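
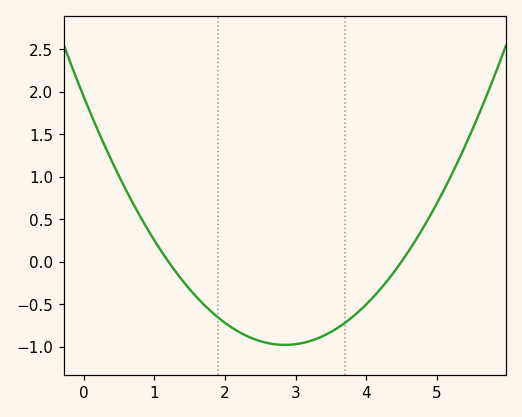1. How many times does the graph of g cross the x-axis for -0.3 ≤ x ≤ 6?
2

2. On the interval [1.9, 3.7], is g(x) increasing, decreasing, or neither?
neither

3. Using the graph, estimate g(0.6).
0.842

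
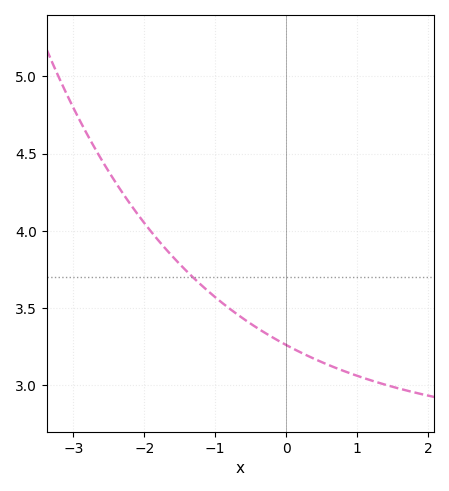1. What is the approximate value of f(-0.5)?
3.4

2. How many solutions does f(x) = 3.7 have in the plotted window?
1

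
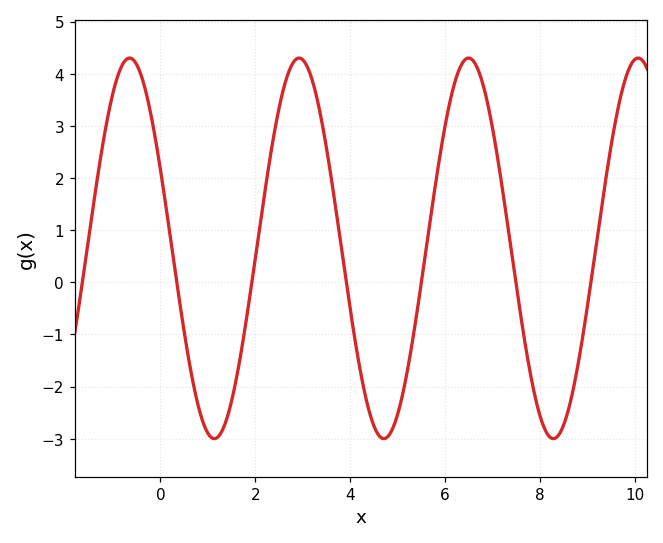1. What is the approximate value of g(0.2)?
0.9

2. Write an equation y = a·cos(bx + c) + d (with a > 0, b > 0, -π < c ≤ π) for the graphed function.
y = 3.65cos(1.8x + 1.1) + 0.65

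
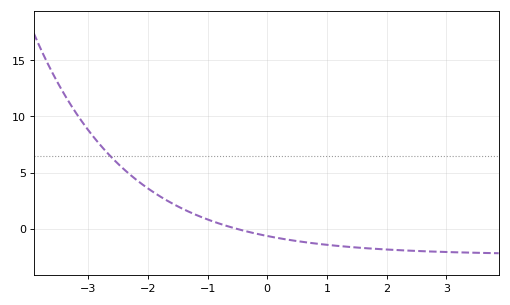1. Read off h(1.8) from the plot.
-1.79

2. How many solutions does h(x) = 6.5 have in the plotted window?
1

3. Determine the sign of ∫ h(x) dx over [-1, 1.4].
negative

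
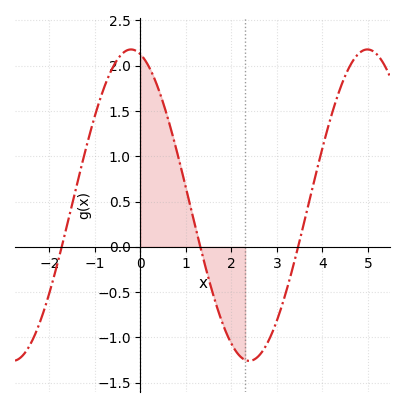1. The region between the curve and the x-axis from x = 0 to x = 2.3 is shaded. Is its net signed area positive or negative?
positive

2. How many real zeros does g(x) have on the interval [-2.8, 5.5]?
3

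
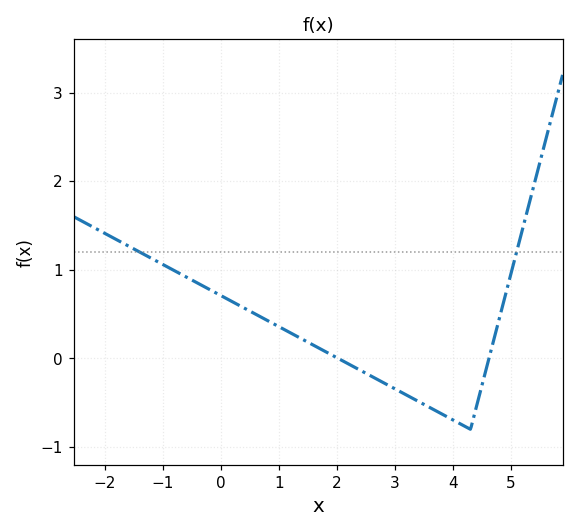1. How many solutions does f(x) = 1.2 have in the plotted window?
2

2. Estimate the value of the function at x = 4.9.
0.7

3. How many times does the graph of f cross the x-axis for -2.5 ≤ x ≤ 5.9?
2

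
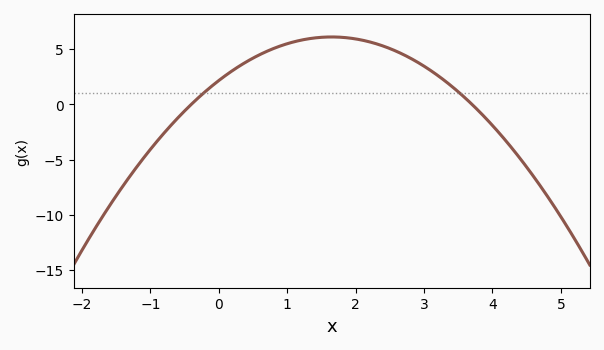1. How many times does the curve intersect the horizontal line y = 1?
2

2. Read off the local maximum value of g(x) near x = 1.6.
6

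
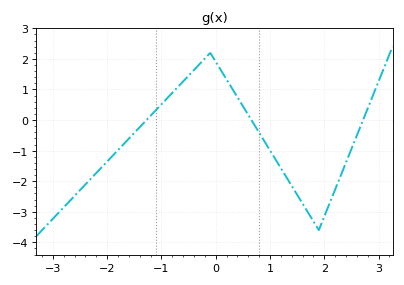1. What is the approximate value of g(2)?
-3.2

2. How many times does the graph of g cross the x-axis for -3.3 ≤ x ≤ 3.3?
3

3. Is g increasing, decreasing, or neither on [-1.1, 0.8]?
neither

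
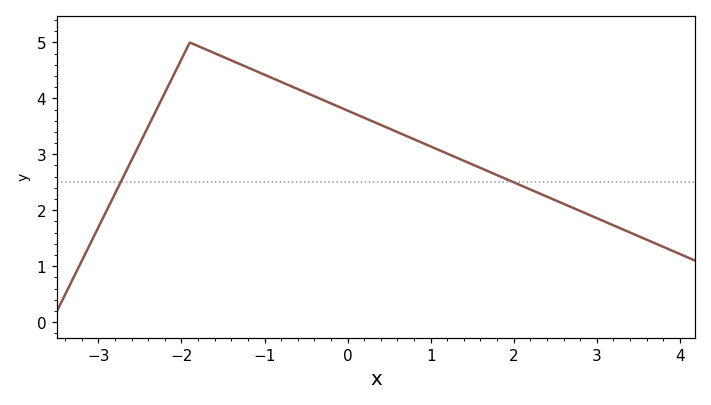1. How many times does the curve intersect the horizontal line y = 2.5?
2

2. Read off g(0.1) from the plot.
3.7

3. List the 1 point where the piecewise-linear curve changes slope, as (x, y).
(-1.9, 5)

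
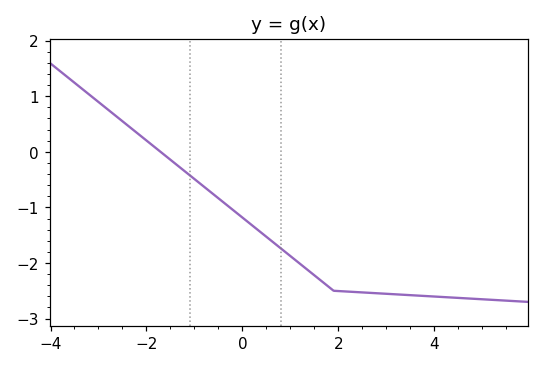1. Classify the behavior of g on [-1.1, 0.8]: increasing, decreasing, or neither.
decreasing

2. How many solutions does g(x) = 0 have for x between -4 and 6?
1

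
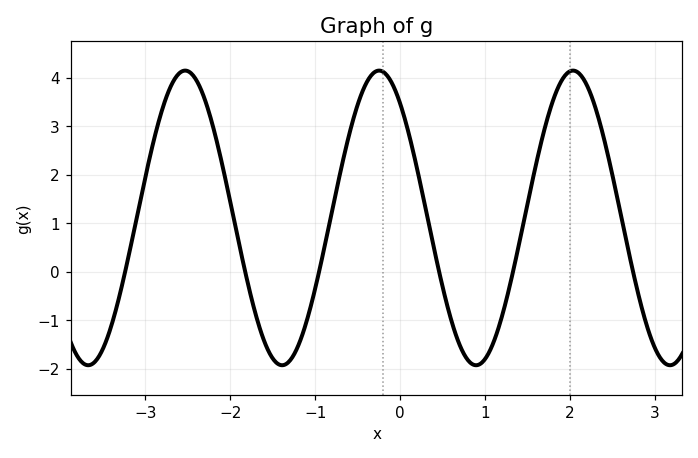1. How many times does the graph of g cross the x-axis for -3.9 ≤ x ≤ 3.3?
6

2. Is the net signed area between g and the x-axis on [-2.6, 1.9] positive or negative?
positive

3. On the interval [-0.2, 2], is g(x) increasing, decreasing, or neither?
neither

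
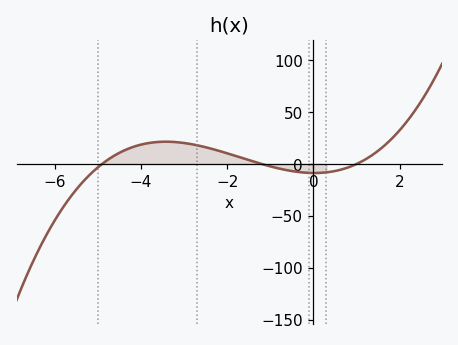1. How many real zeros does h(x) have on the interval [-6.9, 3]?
3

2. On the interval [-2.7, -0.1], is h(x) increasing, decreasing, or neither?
decreasing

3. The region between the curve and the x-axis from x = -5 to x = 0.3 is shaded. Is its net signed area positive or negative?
positive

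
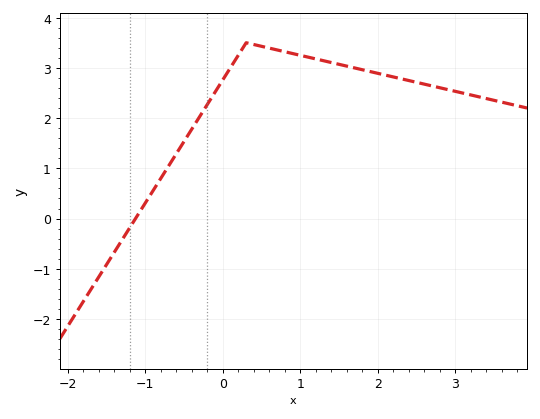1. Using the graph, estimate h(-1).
0.312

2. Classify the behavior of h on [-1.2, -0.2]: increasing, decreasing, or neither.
increasing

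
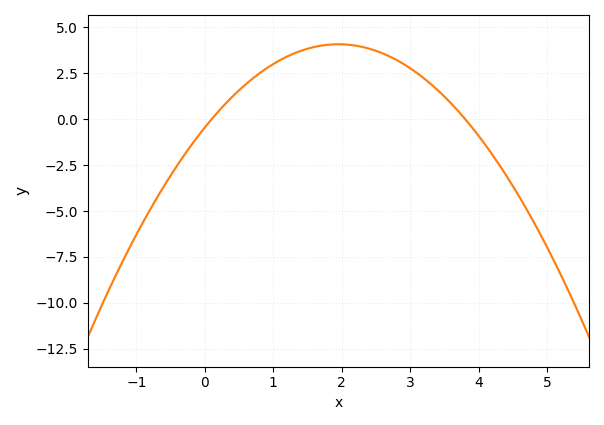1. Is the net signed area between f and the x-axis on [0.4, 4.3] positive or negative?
positive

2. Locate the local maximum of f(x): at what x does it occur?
1.95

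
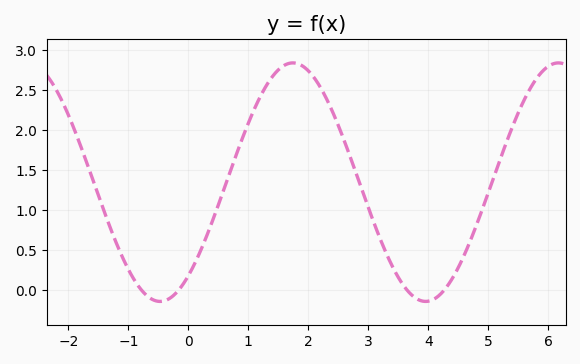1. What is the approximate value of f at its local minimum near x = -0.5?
-0.14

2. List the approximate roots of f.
-0.779, -0.164, 3.65, 4.26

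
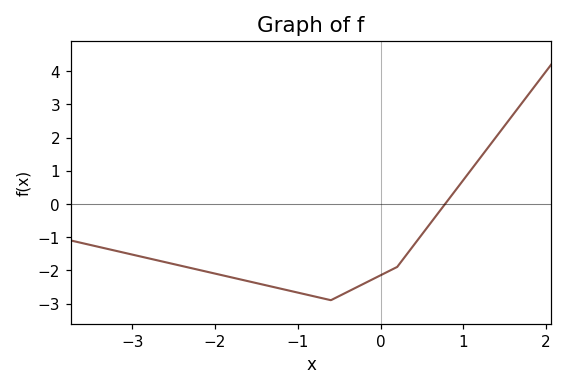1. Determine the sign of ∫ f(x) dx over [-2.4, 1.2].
negative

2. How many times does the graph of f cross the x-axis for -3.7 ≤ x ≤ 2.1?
1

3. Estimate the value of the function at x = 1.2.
1.38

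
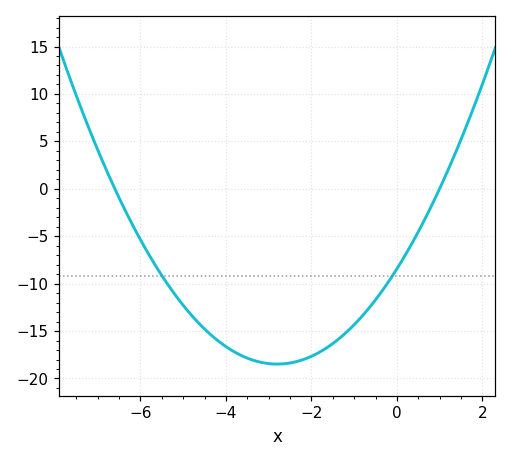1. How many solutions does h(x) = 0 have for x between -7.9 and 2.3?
2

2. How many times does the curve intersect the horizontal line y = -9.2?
2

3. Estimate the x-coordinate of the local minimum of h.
-2.8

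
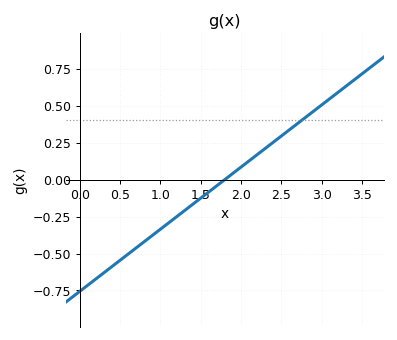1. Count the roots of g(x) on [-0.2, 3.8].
1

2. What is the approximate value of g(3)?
0.5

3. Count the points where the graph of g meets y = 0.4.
1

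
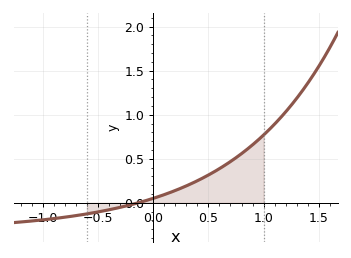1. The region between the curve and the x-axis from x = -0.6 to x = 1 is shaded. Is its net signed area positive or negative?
positive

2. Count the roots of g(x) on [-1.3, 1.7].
1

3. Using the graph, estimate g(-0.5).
-0.1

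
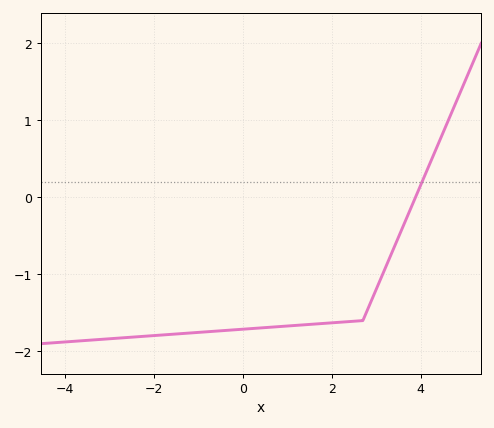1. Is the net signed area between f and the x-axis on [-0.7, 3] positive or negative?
negative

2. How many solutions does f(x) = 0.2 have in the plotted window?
1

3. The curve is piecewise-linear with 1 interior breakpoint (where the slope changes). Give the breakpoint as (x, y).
(2.7, -1.6)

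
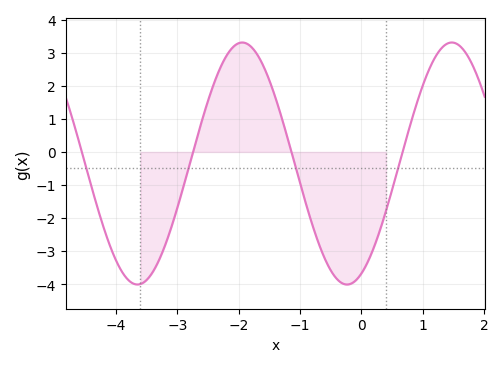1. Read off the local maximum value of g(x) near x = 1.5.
3.3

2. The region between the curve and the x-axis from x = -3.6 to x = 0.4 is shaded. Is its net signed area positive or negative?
negative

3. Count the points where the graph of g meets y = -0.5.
4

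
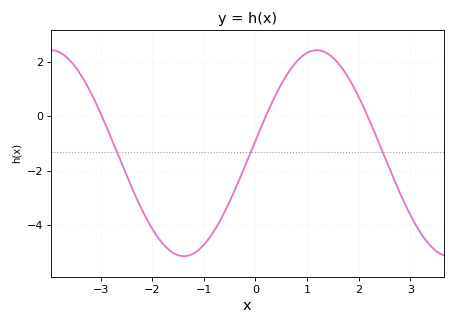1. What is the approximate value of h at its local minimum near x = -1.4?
-5.2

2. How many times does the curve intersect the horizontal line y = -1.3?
3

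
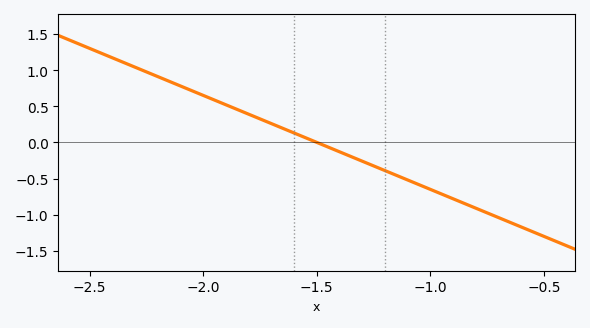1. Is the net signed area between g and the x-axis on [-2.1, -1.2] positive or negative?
positive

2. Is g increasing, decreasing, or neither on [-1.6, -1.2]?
decreasing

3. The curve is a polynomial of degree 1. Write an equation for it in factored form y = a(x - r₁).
y = -1.3(x + 1.5)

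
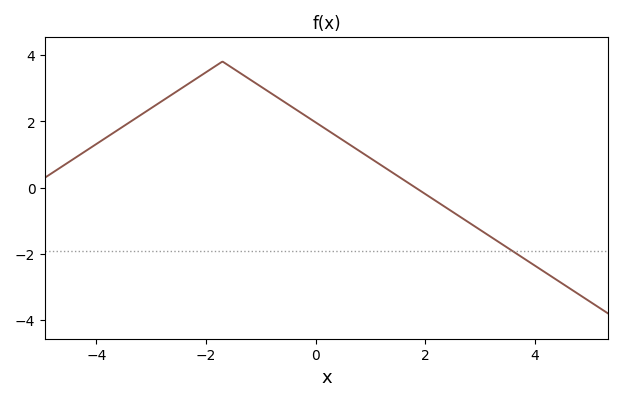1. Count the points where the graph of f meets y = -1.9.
1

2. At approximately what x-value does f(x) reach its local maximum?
-1.7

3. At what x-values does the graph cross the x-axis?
1.82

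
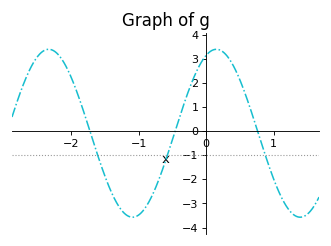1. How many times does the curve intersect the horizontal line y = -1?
3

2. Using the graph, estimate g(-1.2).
-3.4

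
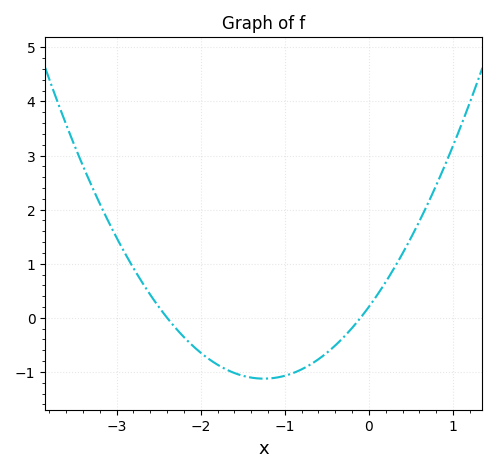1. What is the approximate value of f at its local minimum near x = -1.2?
-1.12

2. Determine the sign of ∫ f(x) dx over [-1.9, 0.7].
negative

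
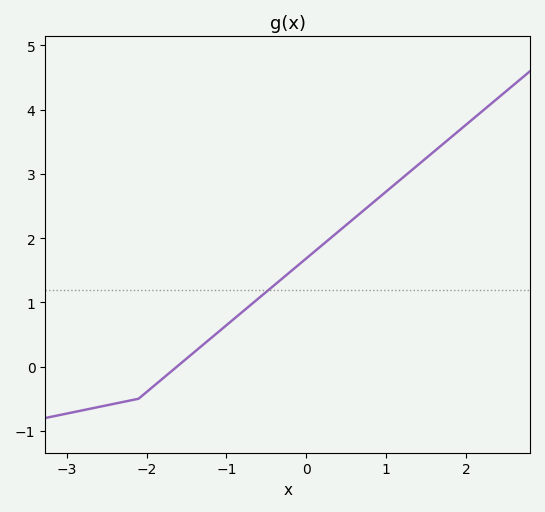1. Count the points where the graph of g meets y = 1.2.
1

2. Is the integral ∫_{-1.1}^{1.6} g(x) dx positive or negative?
positive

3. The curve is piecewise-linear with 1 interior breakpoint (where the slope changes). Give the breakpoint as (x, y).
(-2.1, -0.5)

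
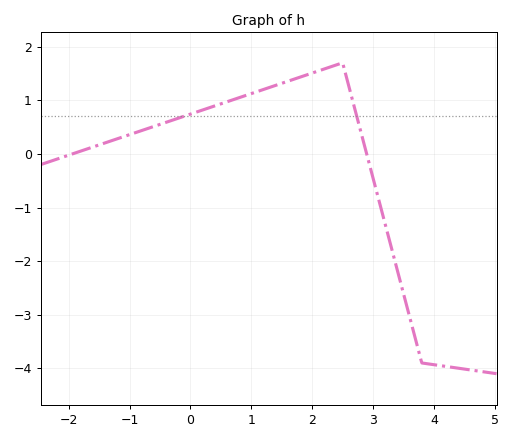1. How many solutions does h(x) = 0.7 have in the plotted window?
2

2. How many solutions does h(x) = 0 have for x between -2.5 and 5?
2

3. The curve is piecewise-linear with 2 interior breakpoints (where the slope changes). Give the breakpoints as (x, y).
(2.5, 1.7); (3.8, -3.9)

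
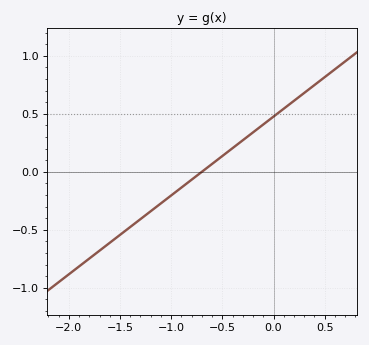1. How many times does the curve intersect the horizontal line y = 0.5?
1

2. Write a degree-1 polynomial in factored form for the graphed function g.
y = 0.68(x + 0.7)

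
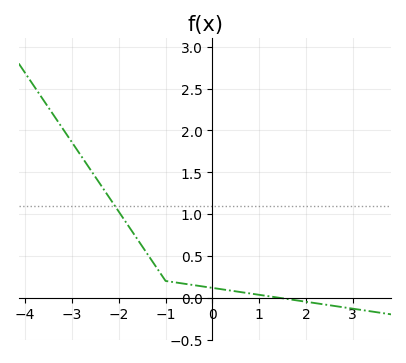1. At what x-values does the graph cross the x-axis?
1.4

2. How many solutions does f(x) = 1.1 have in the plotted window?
1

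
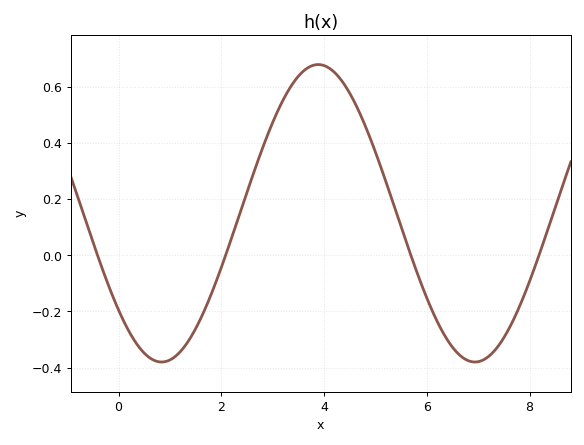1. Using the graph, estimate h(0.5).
-0.34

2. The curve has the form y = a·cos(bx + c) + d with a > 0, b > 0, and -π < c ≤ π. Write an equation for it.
y = 0.53cos(1x + 2.3) + 0.15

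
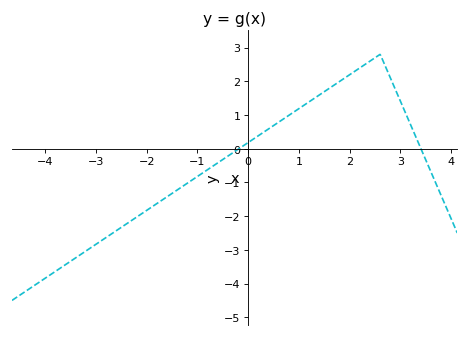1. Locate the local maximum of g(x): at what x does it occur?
2.6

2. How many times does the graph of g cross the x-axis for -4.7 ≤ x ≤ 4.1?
2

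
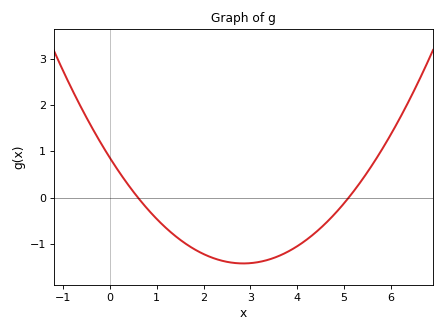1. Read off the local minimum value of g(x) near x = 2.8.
-1.42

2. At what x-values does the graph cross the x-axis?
0.6, 5.1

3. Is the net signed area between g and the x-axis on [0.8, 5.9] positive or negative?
negative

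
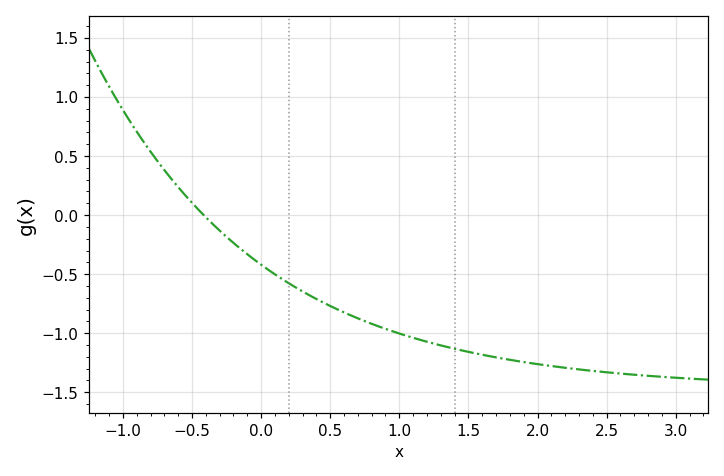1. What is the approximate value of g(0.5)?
-0.75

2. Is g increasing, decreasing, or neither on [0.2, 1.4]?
decreasing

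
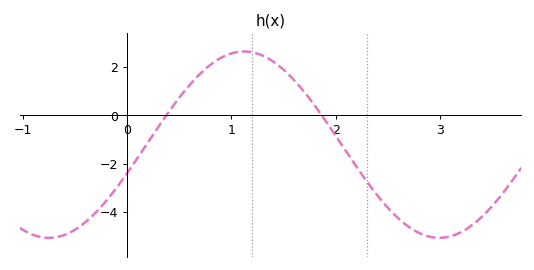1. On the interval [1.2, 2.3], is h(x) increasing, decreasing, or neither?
decreasing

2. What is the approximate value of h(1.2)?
2.6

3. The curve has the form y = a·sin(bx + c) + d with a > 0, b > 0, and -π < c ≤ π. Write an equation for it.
y = 3.85sin(1.7x - 0.31) - 1.21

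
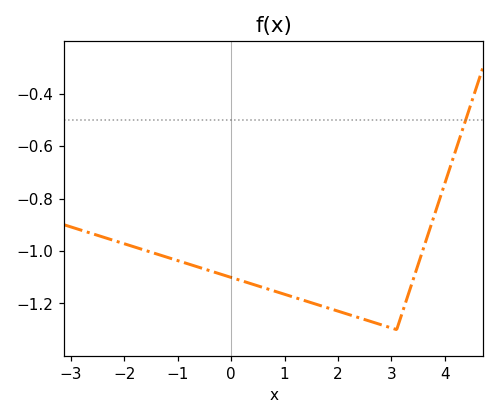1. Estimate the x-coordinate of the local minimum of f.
3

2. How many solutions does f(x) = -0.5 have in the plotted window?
1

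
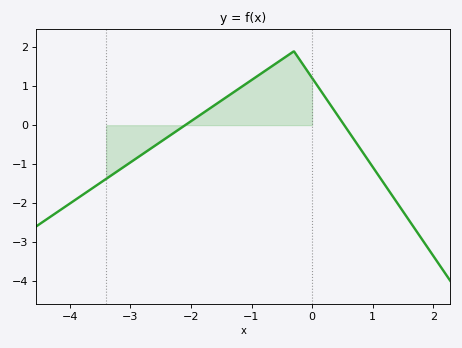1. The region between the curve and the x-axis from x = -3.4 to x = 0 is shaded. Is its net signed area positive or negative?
positive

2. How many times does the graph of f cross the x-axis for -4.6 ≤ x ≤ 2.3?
2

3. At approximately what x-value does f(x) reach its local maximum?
-0.3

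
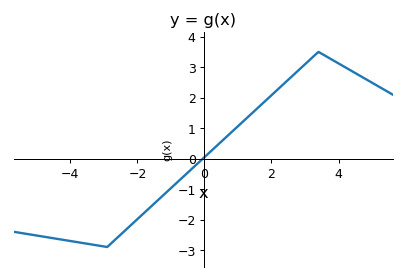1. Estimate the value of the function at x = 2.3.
2.4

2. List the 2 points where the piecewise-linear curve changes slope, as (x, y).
(-2.9, -2.9); (3.4, 3.5)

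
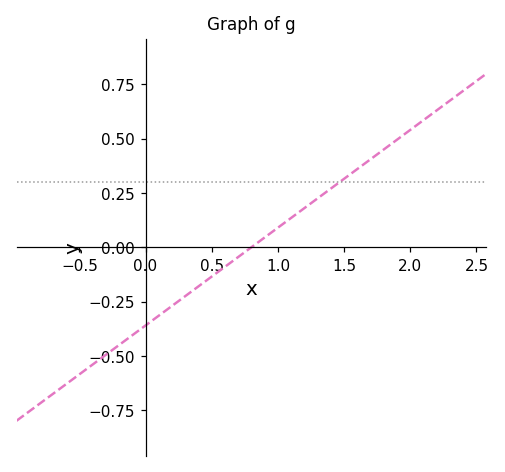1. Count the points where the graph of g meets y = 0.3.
1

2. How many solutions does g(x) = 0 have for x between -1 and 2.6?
1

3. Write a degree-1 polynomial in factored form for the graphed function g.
y = 0.45(x - 0.8)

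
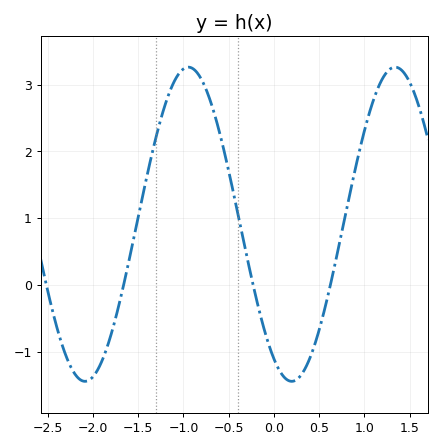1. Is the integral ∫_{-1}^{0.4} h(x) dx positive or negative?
positive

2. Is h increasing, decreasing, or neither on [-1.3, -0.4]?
neither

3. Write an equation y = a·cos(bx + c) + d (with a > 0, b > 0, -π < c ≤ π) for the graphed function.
y = 2.35cos(2.75x + 2.6) + 0.91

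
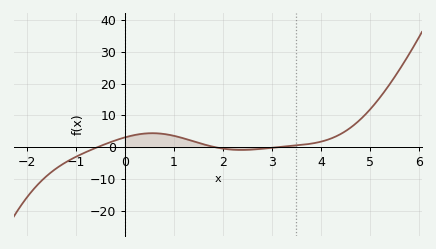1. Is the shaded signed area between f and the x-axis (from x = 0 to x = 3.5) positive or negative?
positive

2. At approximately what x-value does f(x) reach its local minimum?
2.37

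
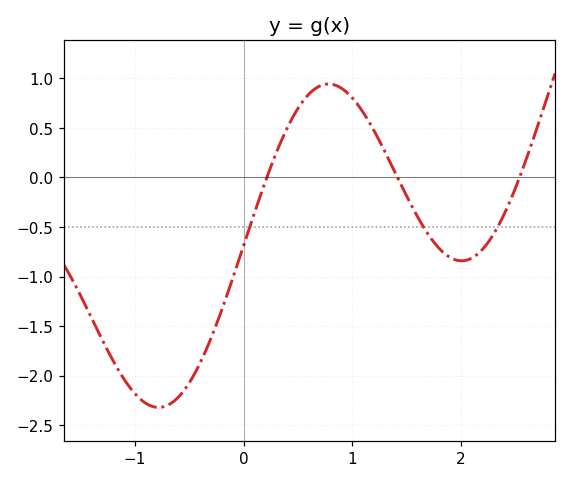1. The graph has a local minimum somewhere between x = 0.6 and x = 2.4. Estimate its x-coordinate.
2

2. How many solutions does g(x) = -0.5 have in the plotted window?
3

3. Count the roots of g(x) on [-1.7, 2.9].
3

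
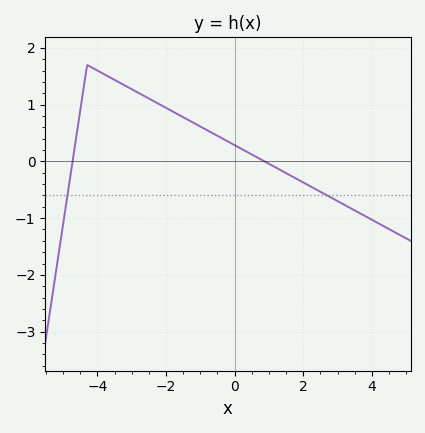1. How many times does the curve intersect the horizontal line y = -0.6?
2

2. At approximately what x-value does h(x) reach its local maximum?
-4.3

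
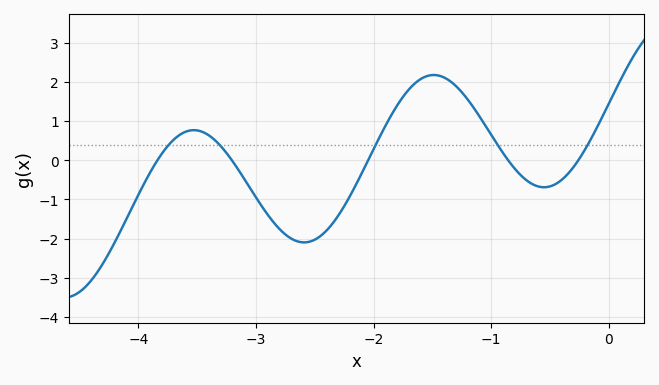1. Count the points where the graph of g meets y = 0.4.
5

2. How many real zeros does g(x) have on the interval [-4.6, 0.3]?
5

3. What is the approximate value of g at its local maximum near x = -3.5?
0.77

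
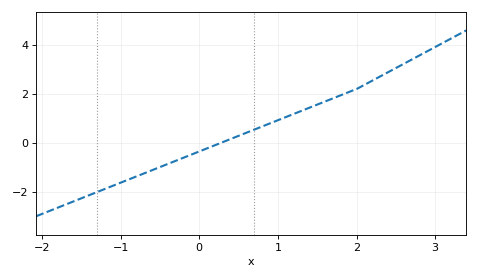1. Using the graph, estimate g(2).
2.2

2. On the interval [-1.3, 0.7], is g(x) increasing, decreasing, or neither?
increasing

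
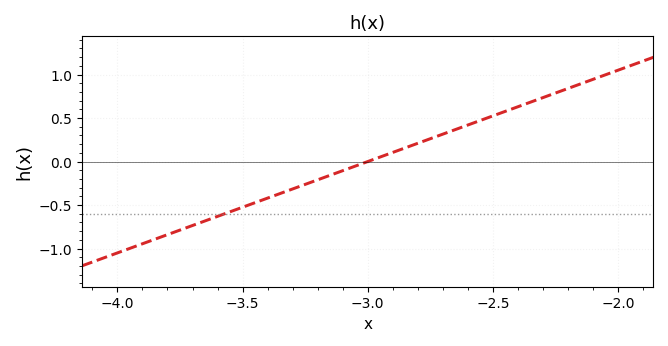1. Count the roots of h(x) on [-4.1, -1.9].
1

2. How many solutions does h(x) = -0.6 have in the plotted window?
1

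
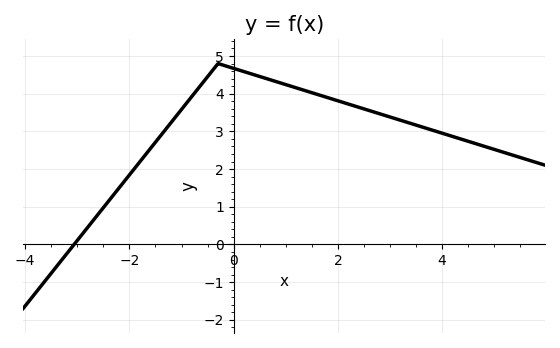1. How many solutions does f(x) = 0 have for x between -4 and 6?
1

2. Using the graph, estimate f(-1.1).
3.41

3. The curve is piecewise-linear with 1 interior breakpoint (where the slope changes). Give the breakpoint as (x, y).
(-0.3, 4.8)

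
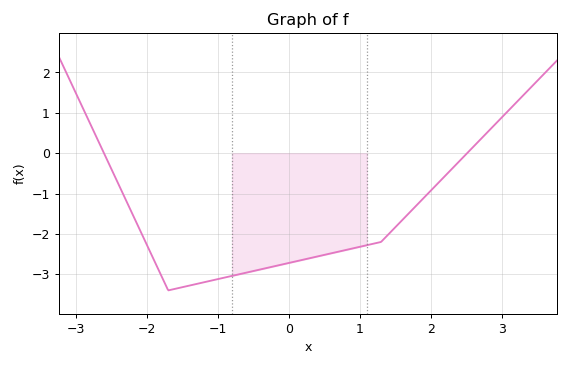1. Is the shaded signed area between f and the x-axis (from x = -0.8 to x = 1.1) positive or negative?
negative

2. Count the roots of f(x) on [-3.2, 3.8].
2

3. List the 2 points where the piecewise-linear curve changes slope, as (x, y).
(-1.7, -3.4); (1.3, -2.2)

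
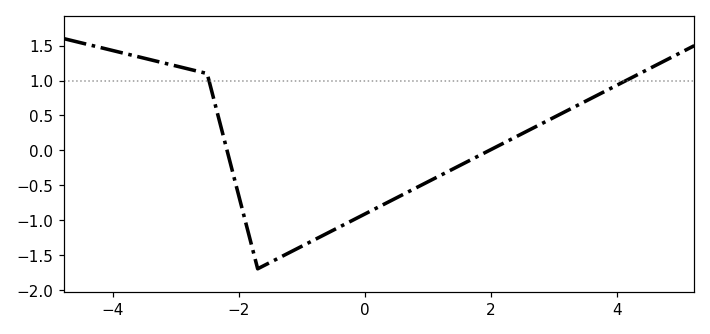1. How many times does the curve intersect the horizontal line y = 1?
2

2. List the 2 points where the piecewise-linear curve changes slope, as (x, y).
(-2.5, 1.1); (-1.7, -1.7)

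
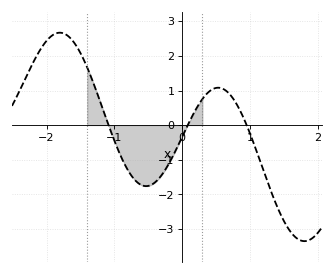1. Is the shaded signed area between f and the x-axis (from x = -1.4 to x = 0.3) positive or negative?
negative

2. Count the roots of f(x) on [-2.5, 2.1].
3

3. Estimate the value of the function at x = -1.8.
2.67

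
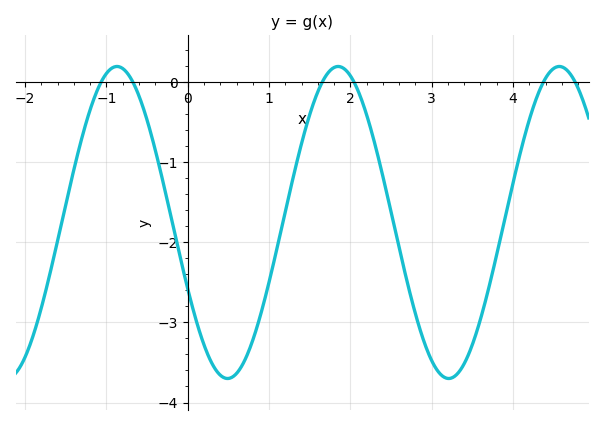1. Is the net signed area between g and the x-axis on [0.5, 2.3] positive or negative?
negative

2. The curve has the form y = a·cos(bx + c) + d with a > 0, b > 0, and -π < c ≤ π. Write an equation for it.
y = 1.95cos(2.3x + 2) - 1.75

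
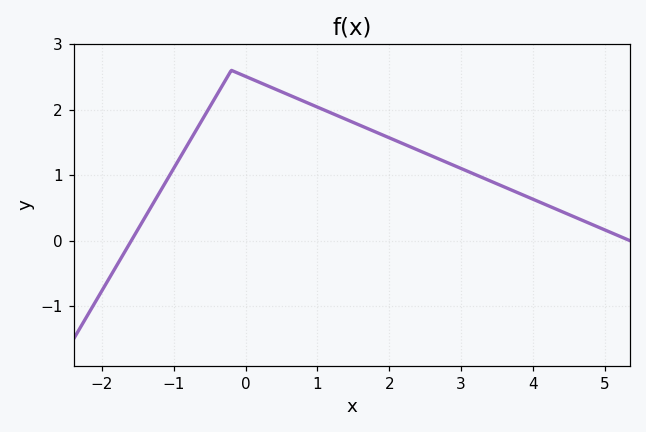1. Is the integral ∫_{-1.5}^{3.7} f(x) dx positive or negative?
positive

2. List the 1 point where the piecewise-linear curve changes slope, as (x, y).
(-0.2, 2.6)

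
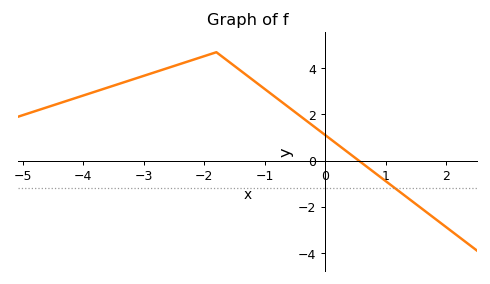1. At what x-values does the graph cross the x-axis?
0.6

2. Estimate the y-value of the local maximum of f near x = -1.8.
4.6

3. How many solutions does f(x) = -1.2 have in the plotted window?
1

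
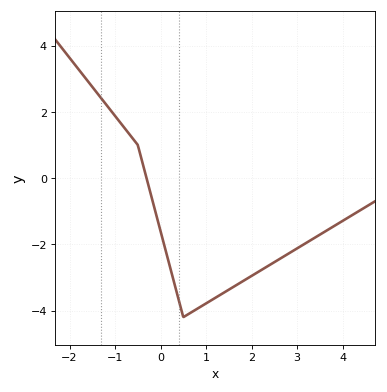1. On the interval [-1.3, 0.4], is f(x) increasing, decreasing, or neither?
decreasing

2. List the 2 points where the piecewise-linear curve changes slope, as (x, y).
(-0.5, 1); (0.5, -4.2)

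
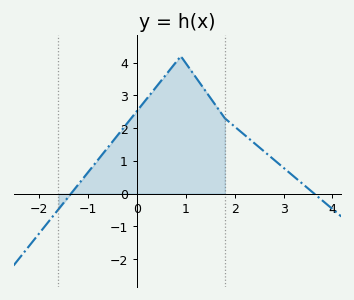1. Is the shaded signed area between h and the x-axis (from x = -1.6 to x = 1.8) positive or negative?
positive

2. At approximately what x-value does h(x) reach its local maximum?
0.9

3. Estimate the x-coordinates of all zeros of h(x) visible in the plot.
-1.3, 3.6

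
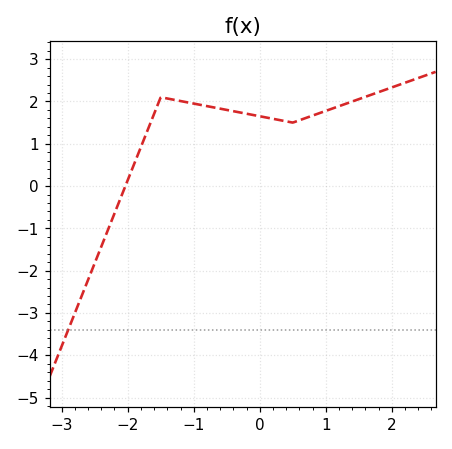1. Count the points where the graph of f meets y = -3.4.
1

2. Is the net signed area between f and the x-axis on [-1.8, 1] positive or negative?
positive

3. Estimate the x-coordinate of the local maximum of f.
-1.5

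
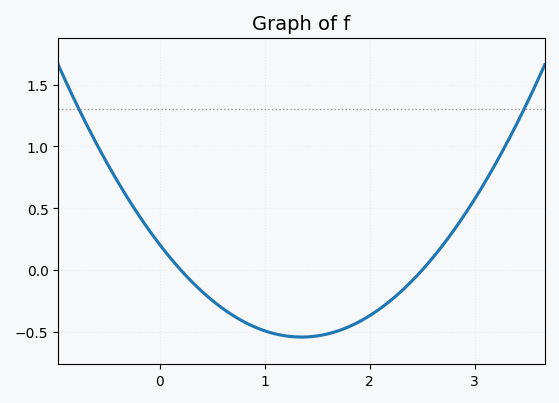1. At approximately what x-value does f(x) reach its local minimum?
1.3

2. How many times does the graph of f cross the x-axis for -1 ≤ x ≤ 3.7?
2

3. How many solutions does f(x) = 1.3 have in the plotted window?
2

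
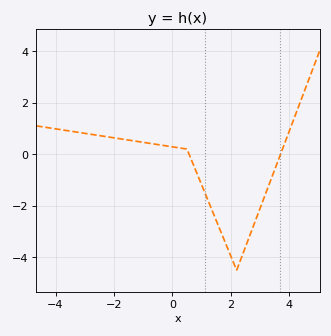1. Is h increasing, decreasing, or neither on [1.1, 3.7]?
neither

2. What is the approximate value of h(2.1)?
-4.22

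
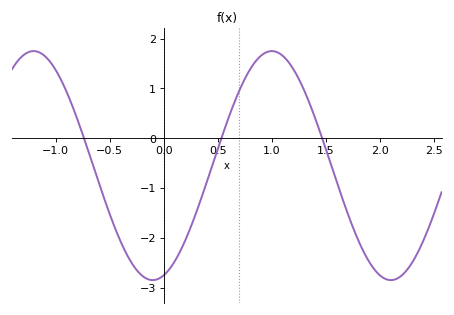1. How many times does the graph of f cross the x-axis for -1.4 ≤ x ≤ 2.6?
3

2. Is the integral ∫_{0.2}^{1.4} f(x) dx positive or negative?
positive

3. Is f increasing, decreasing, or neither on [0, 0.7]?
increasing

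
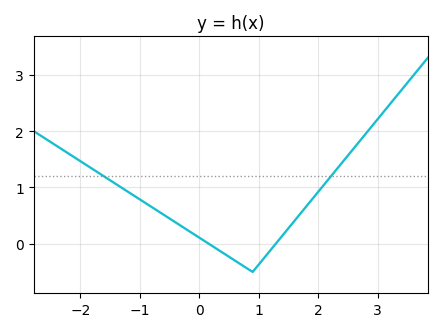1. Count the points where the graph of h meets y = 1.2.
2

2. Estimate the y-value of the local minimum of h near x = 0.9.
-0.499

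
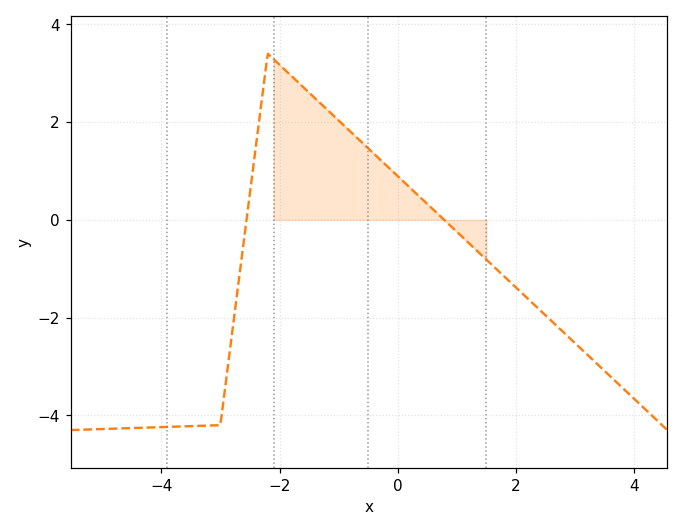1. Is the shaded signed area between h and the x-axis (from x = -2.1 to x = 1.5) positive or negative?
positive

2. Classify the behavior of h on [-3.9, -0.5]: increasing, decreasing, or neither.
neither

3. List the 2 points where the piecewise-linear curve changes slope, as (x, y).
(-3, -4.2); (-2.2, 3.4)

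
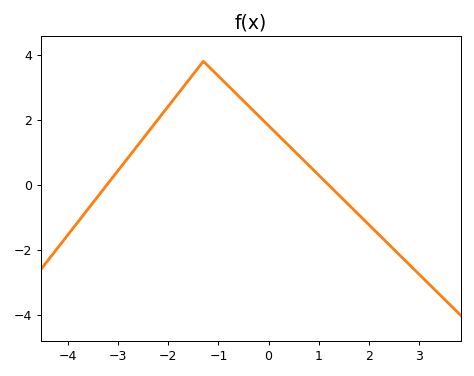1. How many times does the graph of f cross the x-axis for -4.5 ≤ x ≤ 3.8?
2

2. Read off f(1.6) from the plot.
-0.6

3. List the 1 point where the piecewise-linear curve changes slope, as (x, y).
(-1.3, 3.8)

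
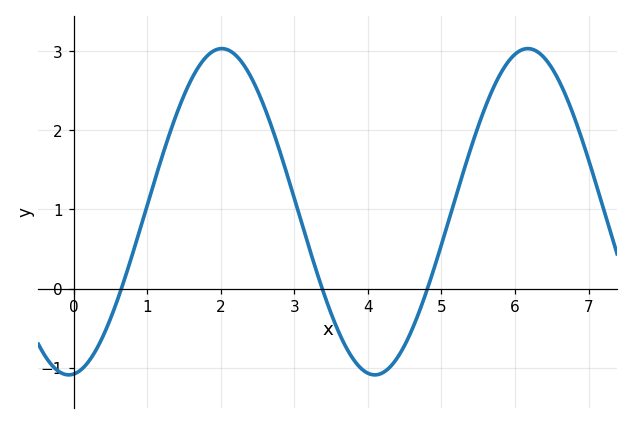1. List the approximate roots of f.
0.6, 3.4, 4.8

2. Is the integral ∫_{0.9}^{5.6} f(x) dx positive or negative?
positive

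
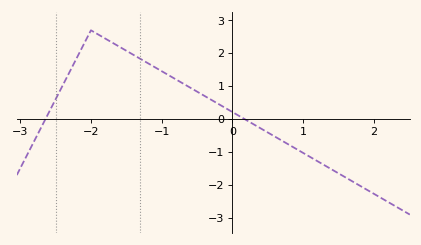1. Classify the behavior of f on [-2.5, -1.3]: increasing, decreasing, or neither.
neither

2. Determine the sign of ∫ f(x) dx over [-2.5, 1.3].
positive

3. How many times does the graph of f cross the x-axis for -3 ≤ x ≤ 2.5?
2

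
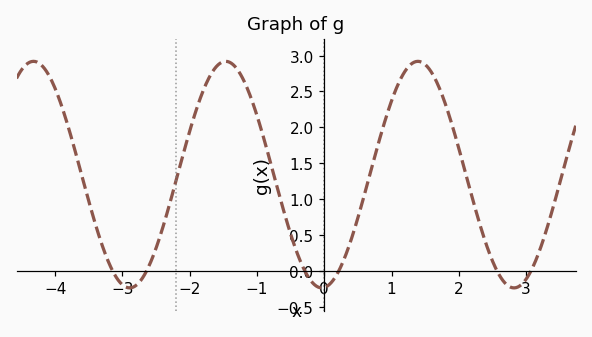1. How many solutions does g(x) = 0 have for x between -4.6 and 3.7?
6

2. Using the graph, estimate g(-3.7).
1.65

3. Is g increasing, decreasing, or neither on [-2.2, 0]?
neither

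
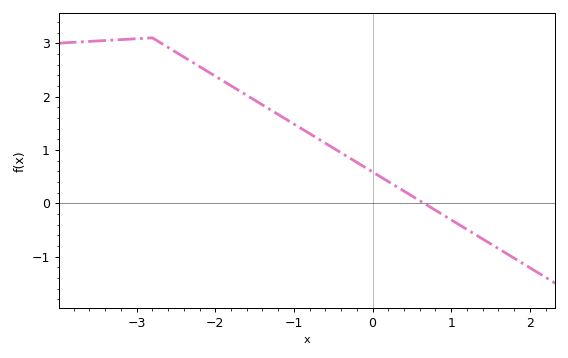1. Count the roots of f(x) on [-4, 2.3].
1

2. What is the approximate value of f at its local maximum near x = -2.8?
3.1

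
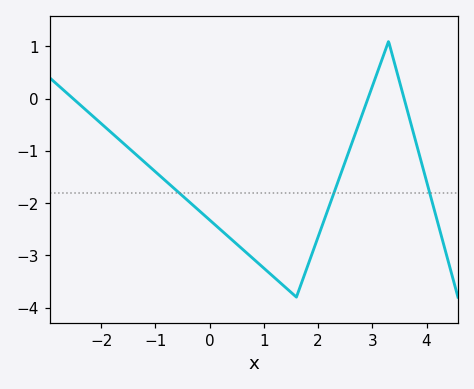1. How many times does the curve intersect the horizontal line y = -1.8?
3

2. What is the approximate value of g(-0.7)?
-1.68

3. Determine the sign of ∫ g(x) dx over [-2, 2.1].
negative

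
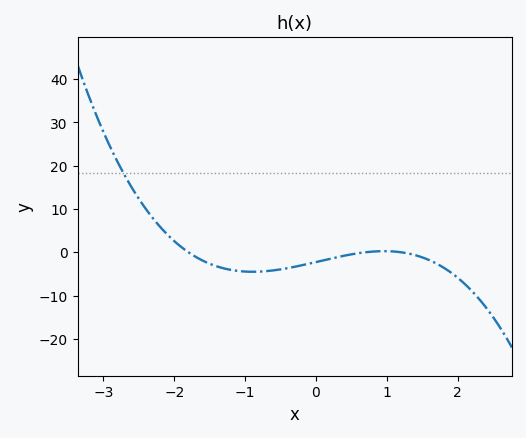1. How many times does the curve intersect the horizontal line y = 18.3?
1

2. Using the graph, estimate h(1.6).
-2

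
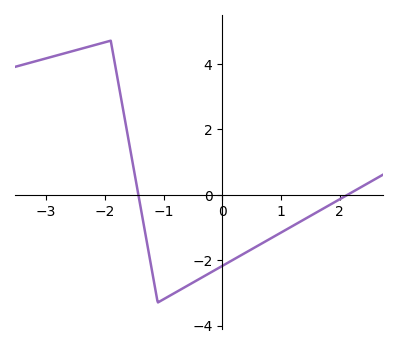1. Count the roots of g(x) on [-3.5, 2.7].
2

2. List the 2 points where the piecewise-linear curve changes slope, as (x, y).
(-1.9, 4.7); (-1.1, -3.3)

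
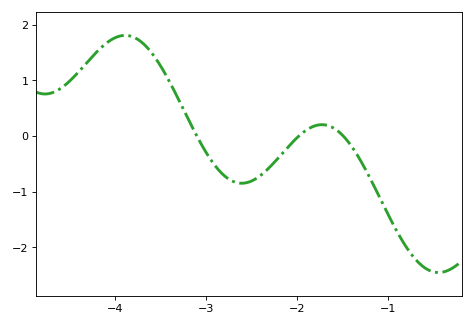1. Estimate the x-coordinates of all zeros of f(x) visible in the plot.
-3.1, -1.98, -1.49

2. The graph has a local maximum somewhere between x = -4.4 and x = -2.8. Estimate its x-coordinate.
-3.89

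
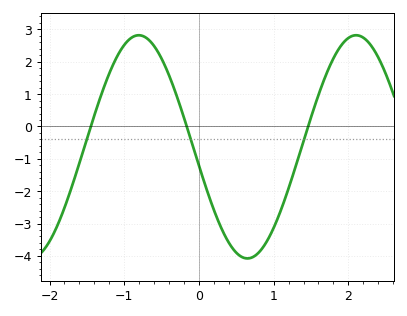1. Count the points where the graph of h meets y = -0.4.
3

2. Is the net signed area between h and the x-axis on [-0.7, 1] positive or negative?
negative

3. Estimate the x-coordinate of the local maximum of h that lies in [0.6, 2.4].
2.1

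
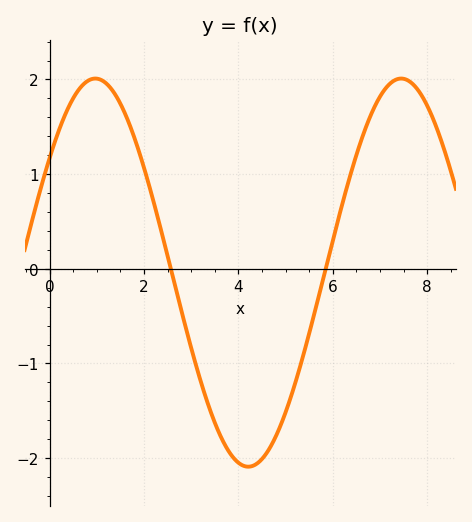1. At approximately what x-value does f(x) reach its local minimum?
4.21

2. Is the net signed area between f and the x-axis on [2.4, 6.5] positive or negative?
negative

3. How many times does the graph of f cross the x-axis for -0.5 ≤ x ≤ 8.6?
2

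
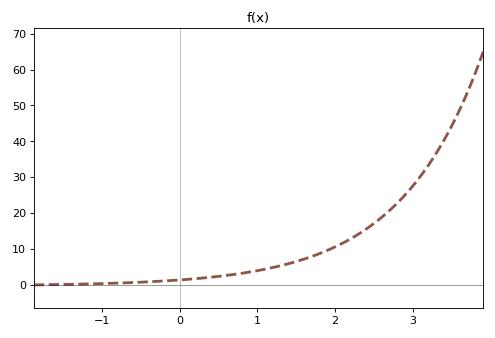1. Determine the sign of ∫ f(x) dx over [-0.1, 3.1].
positive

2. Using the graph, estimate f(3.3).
37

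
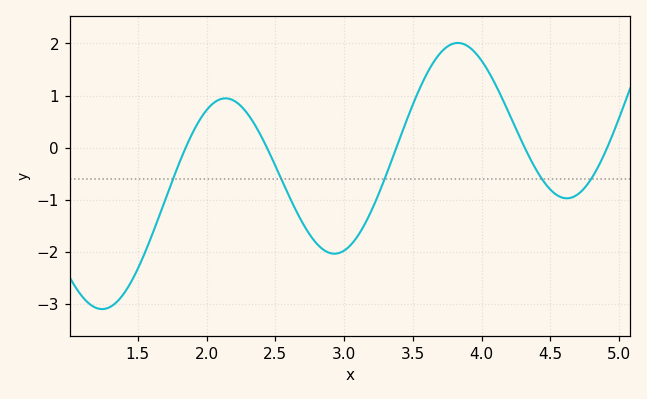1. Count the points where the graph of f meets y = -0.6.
5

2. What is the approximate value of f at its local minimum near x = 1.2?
-3.1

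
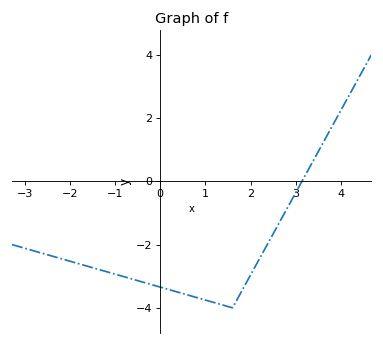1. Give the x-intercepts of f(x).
3.13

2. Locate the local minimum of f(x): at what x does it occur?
1.6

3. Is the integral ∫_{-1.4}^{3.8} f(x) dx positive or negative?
negative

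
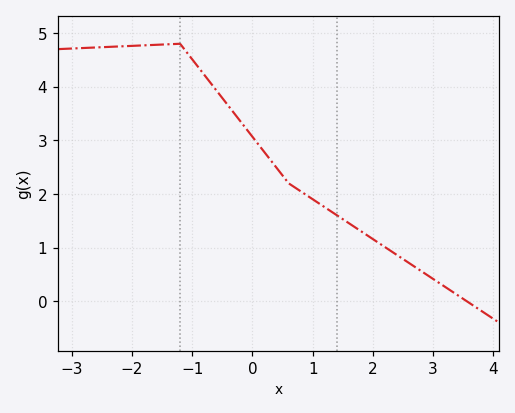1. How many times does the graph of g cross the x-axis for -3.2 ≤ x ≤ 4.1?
1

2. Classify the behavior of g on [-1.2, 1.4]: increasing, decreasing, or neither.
decreasing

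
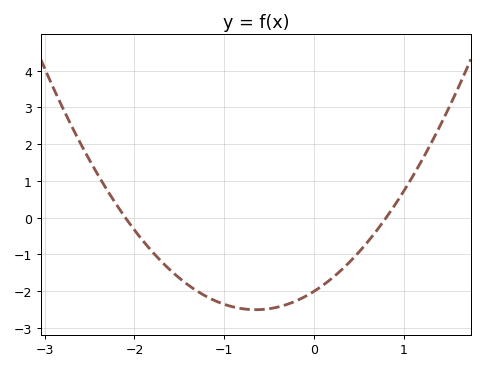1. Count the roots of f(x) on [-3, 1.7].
2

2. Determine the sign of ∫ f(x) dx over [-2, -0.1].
negative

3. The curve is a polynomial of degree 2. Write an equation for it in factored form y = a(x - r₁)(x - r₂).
y = 1.19(x + 2.1)(x - 0.8)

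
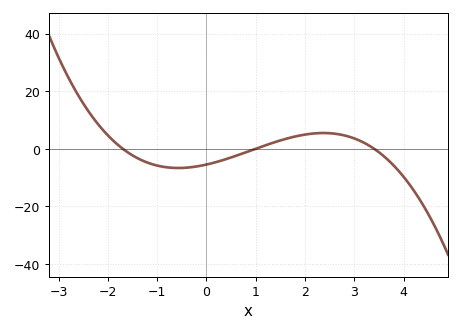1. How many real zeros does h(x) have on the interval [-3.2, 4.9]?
3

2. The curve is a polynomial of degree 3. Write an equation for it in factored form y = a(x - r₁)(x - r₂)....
y = -0.95(x + 1.7)(x - 1)(x - 3.4)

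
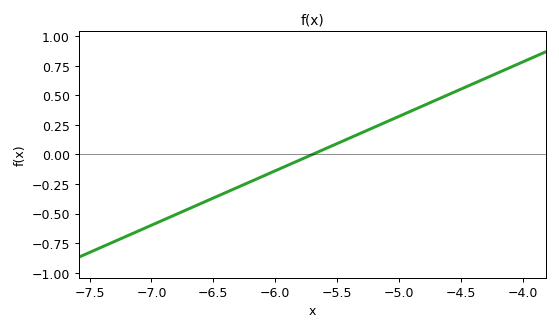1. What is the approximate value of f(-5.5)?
0.092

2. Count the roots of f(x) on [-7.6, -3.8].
1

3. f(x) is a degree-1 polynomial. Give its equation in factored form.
y = 0.46(x + 5.7)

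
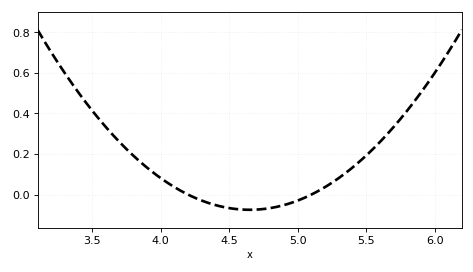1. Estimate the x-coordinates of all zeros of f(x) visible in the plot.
4.2, 5.1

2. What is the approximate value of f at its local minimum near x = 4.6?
-0.075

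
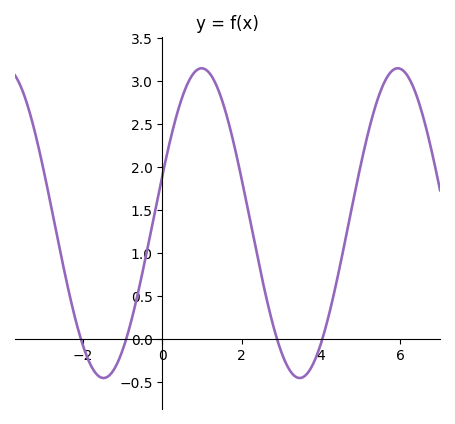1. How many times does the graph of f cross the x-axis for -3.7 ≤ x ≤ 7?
4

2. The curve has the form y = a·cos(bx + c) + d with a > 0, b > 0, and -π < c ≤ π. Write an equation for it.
y = 1.8cos(1.3x - 1.3) + 1.35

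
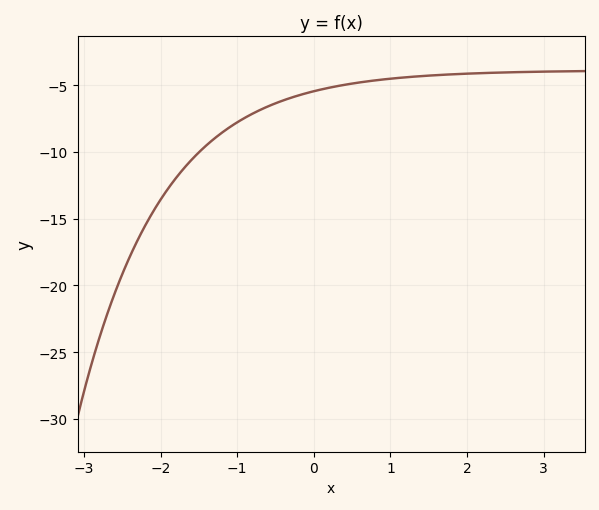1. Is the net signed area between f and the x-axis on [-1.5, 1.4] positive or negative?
negative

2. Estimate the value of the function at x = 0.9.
-4.57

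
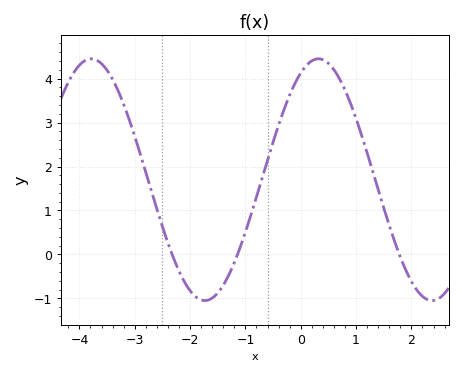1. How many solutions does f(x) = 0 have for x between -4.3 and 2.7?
3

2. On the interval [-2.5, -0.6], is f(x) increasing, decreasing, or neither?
neither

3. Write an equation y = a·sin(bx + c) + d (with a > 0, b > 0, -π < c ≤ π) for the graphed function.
y = 2.75sin(1.53x + 1.08) + 1.7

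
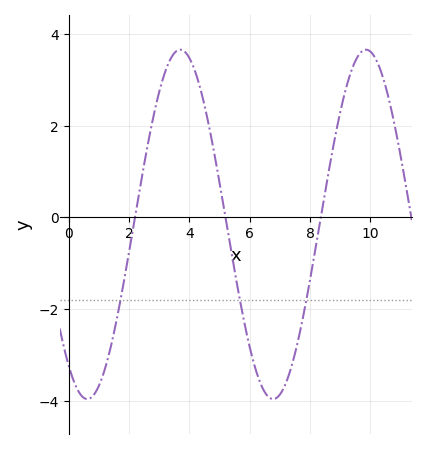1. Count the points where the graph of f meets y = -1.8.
3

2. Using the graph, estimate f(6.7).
-4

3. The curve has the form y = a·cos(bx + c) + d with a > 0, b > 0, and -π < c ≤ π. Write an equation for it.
y = 3.81cos(1x + 2.5) - 0.15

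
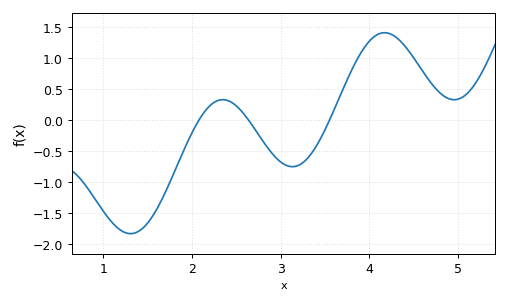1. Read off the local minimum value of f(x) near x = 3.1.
-0.752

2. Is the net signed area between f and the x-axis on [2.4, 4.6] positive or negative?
positive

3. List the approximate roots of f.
2.08, 2.64, 3.55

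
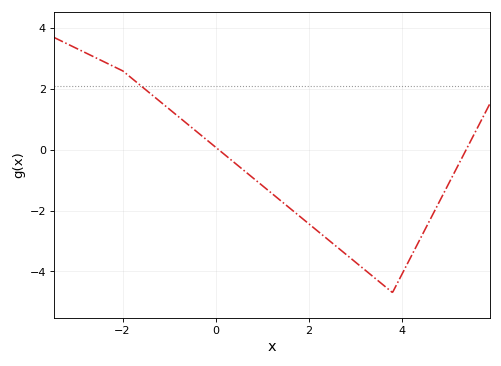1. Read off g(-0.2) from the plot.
0.4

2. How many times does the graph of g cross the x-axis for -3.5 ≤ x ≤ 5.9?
2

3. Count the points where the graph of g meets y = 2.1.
1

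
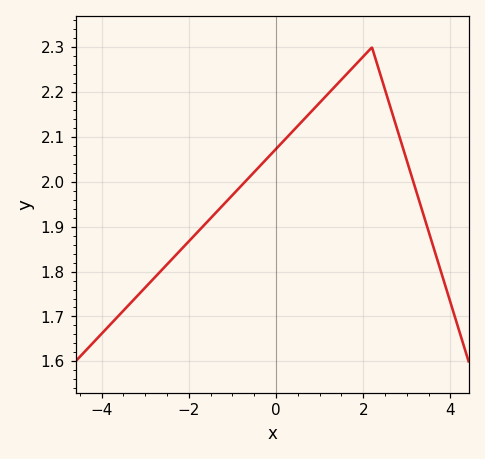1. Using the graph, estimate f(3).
2.05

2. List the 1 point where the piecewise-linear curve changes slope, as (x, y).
(2.2, 2.3)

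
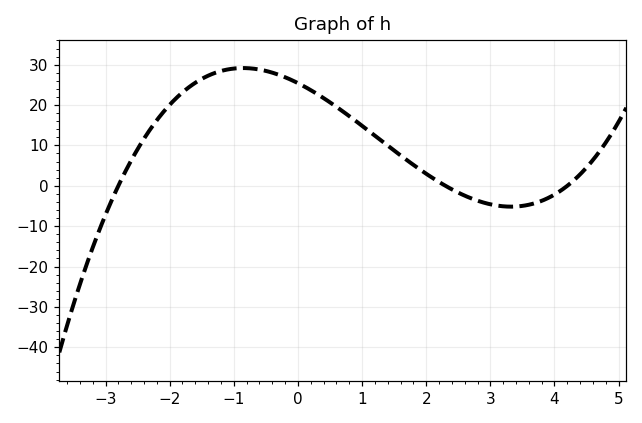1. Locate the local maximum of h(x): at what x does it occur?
-0.8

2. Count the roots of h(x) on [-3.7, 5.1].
3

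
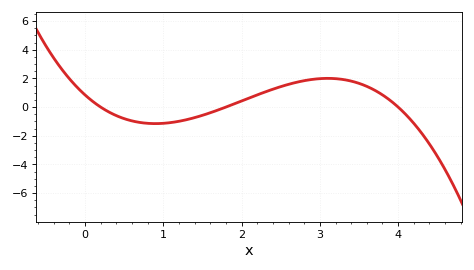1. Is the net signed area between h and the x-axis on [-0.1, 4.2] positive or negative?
positive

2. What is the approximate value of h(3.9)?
0.4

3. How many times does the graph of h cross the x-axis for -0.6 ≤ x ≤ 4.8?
3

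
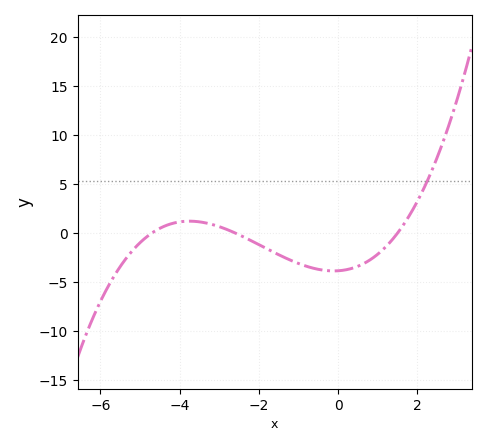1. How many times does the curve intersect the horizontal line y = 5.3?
1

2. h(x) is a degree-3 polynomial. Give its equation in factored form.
y = 0.21(x + 4.7)(x + 2.6)(x - 1.5)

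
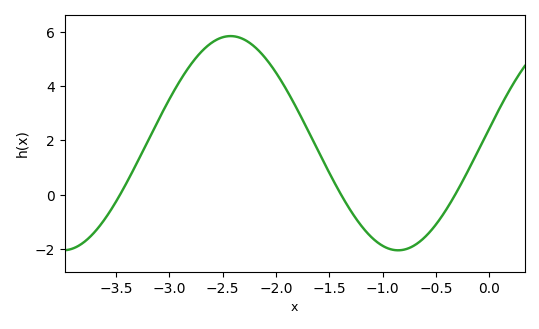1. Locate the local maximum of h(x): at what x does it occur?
-2.4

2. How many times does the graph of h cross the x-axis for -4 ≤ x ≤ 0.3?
3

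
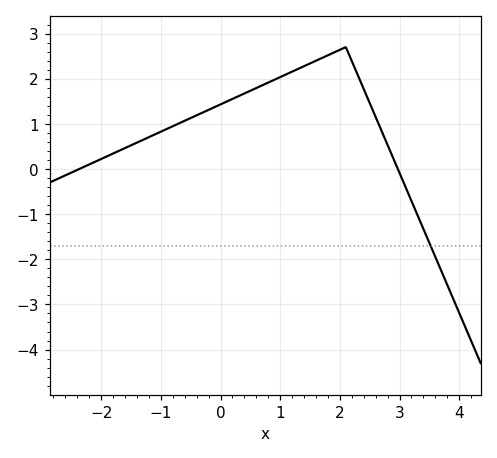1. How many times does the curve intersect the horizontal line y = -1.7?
1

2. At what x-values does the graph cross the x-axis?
-2.4, 3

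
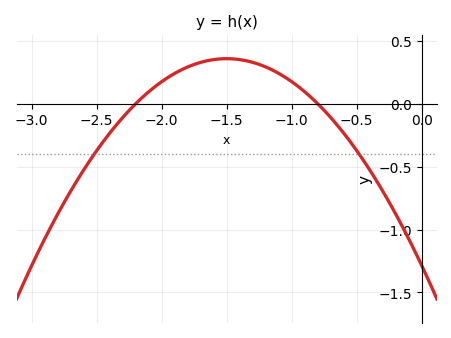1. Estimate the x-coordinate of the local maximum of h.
-1.5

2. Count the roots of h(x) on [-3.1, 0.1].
2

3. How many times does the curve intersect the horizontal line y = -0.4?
2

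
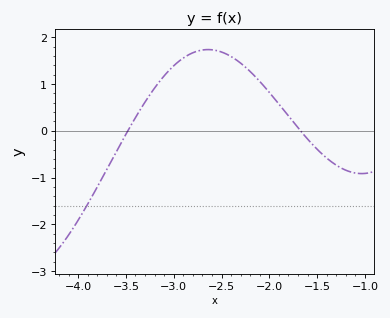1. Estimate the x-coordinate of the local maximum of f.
-2.64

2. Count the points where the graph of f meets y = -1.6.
1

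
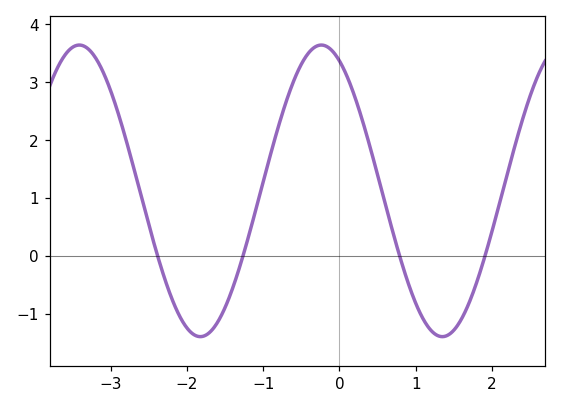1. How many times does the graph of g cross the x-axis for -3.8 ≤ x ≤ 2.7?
4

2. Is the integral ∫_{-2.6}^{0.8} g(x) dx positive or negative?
positive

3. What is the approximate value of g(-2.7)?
1.53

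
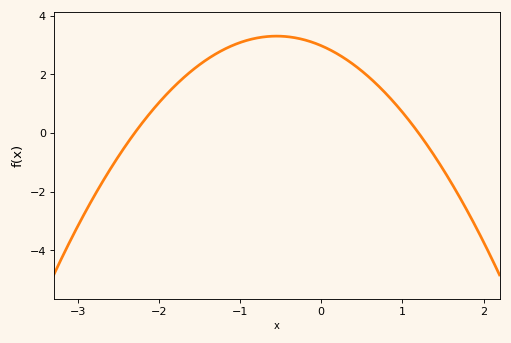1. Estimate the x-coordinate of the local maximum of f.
-0.55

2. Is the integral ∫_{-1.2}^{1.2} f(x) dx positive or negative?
positive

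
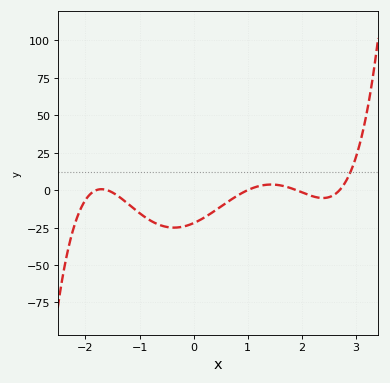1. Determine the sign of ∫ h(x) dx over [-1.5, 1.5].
negative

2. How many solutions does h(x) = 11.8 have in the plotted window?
1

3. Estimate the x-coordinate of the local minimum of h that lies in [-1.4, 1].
-0.4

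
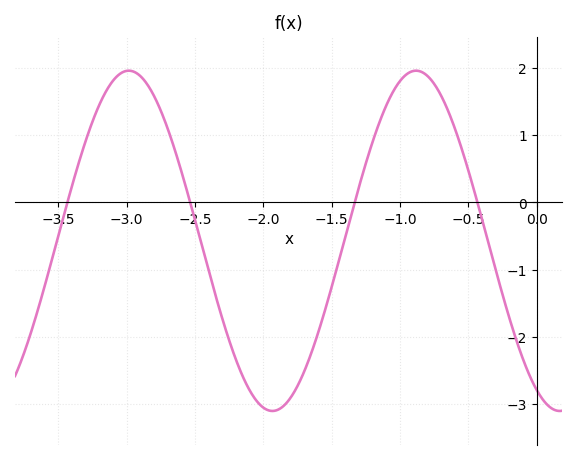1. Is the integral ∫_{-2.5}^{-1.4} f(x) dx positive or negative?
negative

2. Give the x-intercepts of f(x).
-3.43, -2.54, -1.33, -0.434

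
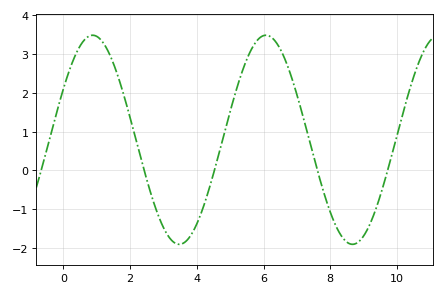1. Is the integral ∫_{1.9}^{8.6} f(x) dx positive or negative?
positive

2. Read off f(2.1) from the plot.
1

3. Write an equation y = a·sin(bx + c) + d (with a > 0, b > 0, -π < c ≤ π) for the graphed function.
y = 2.69sin(1.2x + 0.51) + 0.79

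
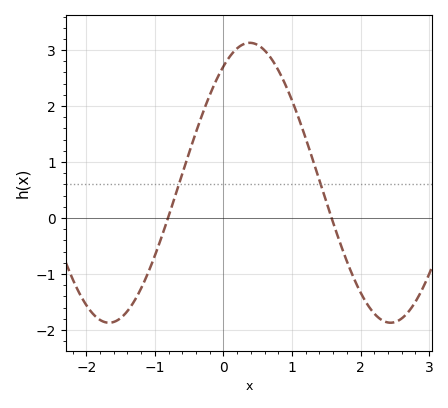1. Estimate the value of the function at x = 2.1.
-1.5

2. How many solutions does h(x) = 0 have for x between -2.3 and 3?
2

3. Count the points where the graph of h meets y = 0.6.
2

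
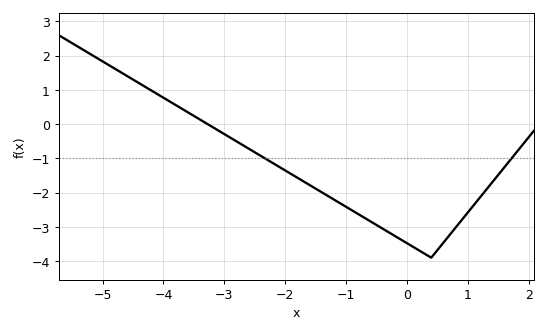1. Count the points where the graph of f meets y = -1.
2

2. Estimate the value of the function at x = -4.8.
1.62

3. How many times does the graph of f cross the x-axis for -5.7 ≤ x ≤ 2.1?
1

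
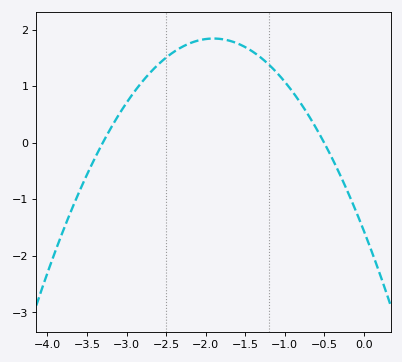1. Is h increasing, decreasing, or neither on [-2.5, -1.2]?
neither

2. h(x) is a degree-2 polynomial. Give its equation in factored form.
y = -0.94(x + 3.3)(x + 0.5)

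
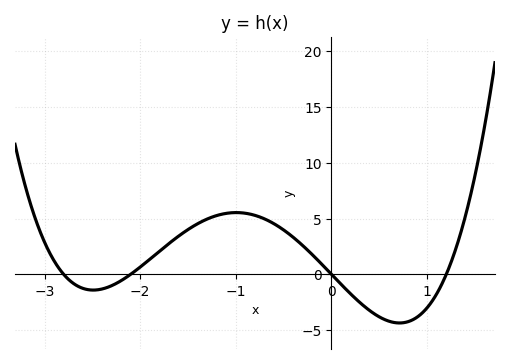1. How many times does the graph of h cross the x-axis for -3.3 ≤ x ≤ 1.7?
4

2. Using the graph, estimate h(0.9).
-4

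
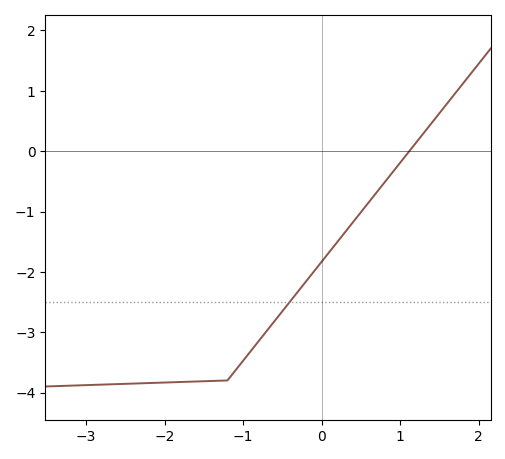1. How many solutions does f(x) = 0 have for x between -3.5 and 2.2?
1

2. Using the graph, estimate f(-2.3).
-3.85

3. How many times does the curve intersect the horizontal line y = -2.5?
1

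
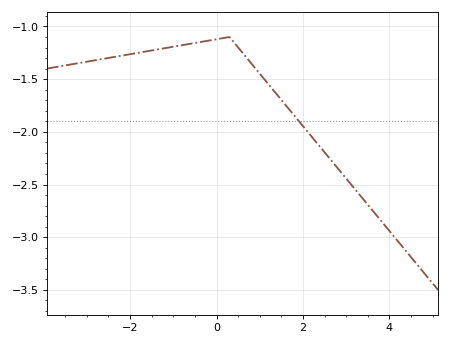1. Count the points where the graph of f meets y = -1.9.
1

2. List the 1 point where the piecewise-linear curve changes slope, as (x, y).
(0.3, -1.1)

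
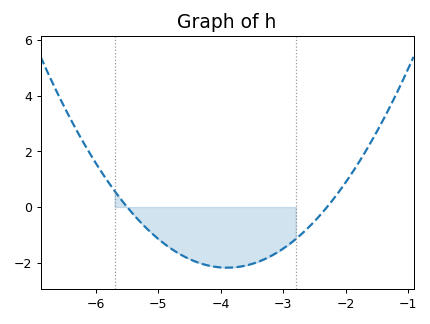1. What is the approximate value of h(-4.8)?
-1.49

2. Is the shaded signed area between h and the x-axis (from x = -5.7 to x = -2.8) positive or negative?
negative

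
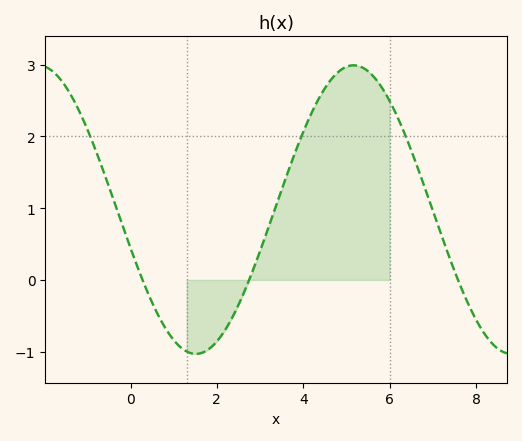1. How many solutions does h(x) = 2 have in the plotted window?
3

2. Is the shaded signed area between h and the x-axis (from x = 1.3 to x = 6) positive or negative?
positive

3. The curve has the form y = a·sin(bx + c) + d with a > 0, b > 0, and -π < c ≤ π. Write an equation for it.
y = 2.01sin(0.86x - 2.9) + 0.98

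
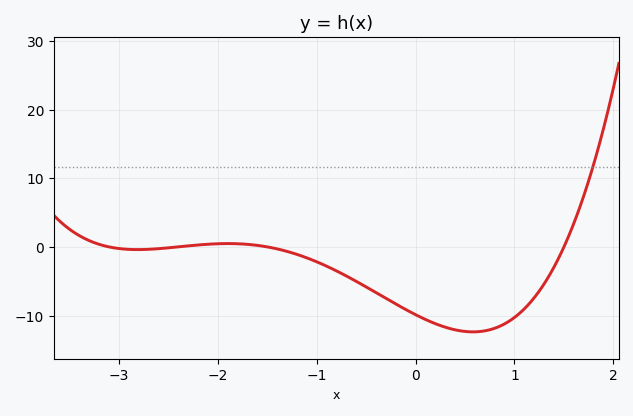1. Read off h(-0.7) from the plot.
-4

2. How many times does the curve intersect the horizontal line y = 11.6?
1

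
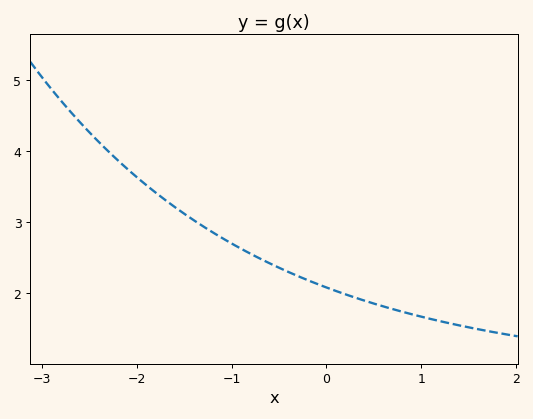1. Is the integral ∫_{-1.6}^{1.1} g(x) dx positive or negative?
positive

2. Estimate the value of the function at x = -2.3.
3.99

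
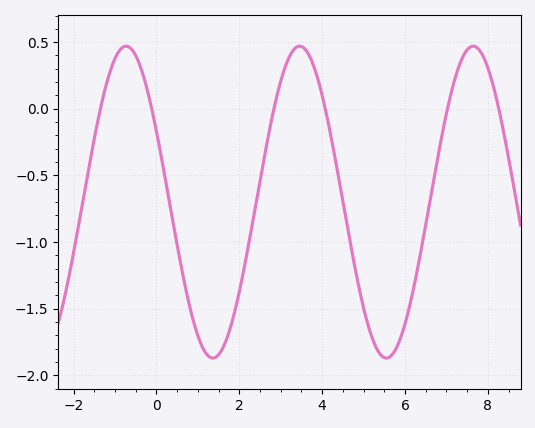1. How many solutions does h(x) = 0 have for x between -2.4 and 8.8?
6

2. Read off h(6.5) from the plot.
-0.871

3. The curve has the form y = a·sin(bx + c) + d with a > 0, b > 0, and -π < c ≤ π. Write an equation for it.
y = 1.17sin(1.5x + 2.67) - 0.7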